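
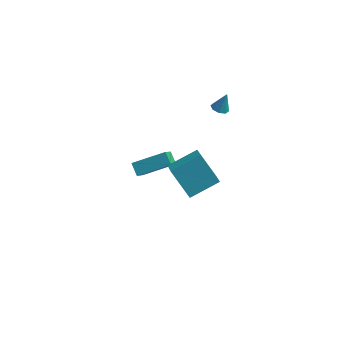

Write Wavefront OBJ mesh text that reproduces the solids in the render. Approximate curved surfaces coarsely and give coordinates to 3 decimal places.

v -2.386 3.143 -3.939
v -2.314 1.766 -2.491
v -0.679 3.953 -3.254
v -0.607 2.575 -1.806
v -1.933 2.625 -4.454
v -1.861 1.247 -3.006
v -0.226 3.434 -3.769
v -0.154 2.057 -2.321
v 0.863 -2.284 2.573
v 1.368 -3.522 3.523
v 2.161 -1.245 3.235
v 2.667 -2.483 4.185
v 2.013 -2.857 1.215
v 2.519 -4.095 2.165
v 3.312 -1.818 1.877
v 3.817 -3.056 2.827
v 2.493 2.259 3.436
v 2.785 2.644 3.245
v 2.807 2.541 4.484
v 2.413 2.761 3.325
v 2.088 2.584 3.47
v 2 2.216 3.596
v 2.2 1.874 3.627
v 2.572 1.757 3.547
v 2.897 1.934 3.402
v 2.986 2.302 3.276
f 2 4 1
f 5 2 1
f 1 4 3
f 3 5 1
f 2 8 4
f 6 2 5
f 6 8 2
f 4 8 3
f 7 5 3
f 3 8 7
f 7 6 5
f 8 6 7
f 10 12 9
f 13 10 9
f 9 12 11
f 11 13 9
f 10 16 12
f 14 10 13
f 14 16 10
f 12 16 11
f 15 13 11
f 11 16 15
f 15 14 13
f 16 14 15
f 18 17 20
f 18 20 19
f 20 17 21
f 20 21 19
f 21 17 22
f 21 22 19
f 22 17 23
f 22 23 19
f 23 17 24
f 23 24 19
f 24 17 25
f 24 25 19
f 25 17 26
f 25 26 19
f 26 17 18
f 26 18 19



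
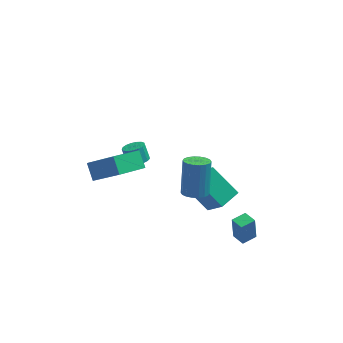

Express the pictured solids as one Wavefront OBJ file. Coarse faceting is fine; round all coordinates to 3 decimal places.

v -2.587 3.175 -2.868
v -2.201 3.695 -2.926
v -2.508 4.025 -2.011
v -2.893 3.505 -1.952
v -2.471 3.788 -3.05
v -2.778 4.118 -2.135
v -2.767 3.741 -3.132
v -3.074 4.071 -2.217
v -3.022 3.564 -3.154
v -3.329 3.894 -2.238
v -3.177 3.298 -3.11
v -3.484 3.628 -2.194
v -3.197 3.003 -3.01
v -3.504 3.333 -2.095
v -3.077 2.749 -2.878
v -3.384 3.079 -1.963
v -2.845 2.591 -2.744
v -3.151 2.921 -1.828
v -2.553 2.568 -2.638
v -2.86 2.898 -1.722
v -2.269 2.684 -2.584
v -2.576 3.014 -1.669
v -2.058 2.912 -2.596
v -2.365 3.242 -1.681
v -1.968 3.2 -2.67
v -2.275 3.53 -1.754
v -2.02 3.483 -2.789
v -2.326 3.813 -1.874
v 0.001 0.992 -2.639
v 0.821 0.031 -1.233
v 0.784 2.014 -2.397
v 1.604 1.053 -0.992
v 1.416 0.227 -3.988
v 2.236 -0.734 -2.583
v 2.199 1.249 -3.747
v 3.019 0.288 -2.341
v 2.9 -1.73 -4.09
v 2.8 -1.727 -2.654
v 3.568 -1.144 -4.045
v 3.468 -1.14 -2.609
v 3.432 -2.34 -4.051
v 3.332 -2.336 -2.615
v 4.1 -1.753 -4.006
v 4 -1.75 -2.57
v 0.857 -1.455 -0.775
v 1.496 -1.116 -0.933
v 1.521 -0.266 0.997
v 0.883 -0.605 1.155
v 1.27 -0.896 -1.028
v 1.296 -0.045 0.903
v 0.963 -0.786 -1.072
v 0.989 0.065 0.859
v 0.635 -0.808 -1.057
v 0.661 0.042 0.873
v 0.351 -0.959 -0.987
v 0.376 -0.109 0.944
v 0.167 -1.208 -0.875
v 0.192 -0.358 1.056
v 0.12 -1.506 -0.743
v 0.145 -0.656 1.188
v 0.219 -1.794 -0.617
v 0.244 -0.944 1.313
v 0.444 -2.015 -0.523
v 0.47 -1.164 1.408
v 0.751 -2.125 -0.479
v 0.777 -1.274 1.452
v 1.079 -2.102 -0.493
v 1.105 -1.252 1.437
v 1.364 -1.951 -0.564
v 1.389 -1.101 1.367
v 1.548 -1.702 -0.676
v 1.573 -0.852 1.255
v 1.595 -1.404 -0.808
v 1.62 -0.554 1.123
v -4.355 -2.032 0.423
v -4.731 -1.326 1.191
v -3.181 -0.75 -0.18
v -3.558 -0.044 0.588
v -2.882 -2.736 1.792
v -3.259 -2.03 2.56
v -1.709 -1.454 1.189
v -2.085 -0.748 1.957
f 2 1 5
f 2 5 3
f 3 5 6
f 3 6 4
f 5 1 7
f 5 7 6
f 6 7 8
f 6 8 4
f 7 1 9
f 7 9 8
f 8 9 10
f 8 10 4
f 9 1 11
f 9 11 10
f 10 11 12
f 10 12 4
f 11 1 13
f 11 13 12
f 12 13 14
f 12 14 4
f 13 1 15
f 13 15 14
f 14 15 16
f 14 16 4
f 15 1 17
f 15 17 16
f 16 17 18
f 16 18 4
f 17 1 19
f 17 19 18
f 18 19 20
f 18 20 4
f 19 1 21
f 19 21 20
f 20 21 22
f 20 22 4
f 21 1 23
f 21 23 22
f 22 23 24
f 22 24 4
f 23 1 25
f 23 25 24
f 24 25 26
f 24 26 4
f 25 1 27
f 25 27 26
f 26 27 28
f 26 28 4
f 27 1 2
f 27 2 28
f 28 2 3
f 28 3 4
f 30 32 29
f 33 30 29
f 29 32 31
f 31 33 29
f 30 36 32
f 34 30 33
f 34 36 30
f 32 36 31
f 35 33 31
f 31 36 35
f 35 34 33
f 36 34 35
f 38 40 37
f 41 38 37
f 37 40 39
f 39 41 37
f 38 44 40
f 42 38 41
f 42 44 38
f 40 44 39
f 43 41 39
f 39 44 43
f 43 42 41
f 44 42 43
f 46 45 49
f 46 49 47
f 47 49 50
f 47 50 48
f 49 45 51
f 49 51 50
f 50 51 52
f 50 52 48
f 51 45 53
f 51 53 52
f 52 53 54
f 52 54 48
f 53 45 55
f 53 55 54
f 54 55 56
f 54 56 48
f 55 45 57
f 55 57 56
f 56 57 58
f 56 58 48
f 57 45 59
f 57 59 58
f 58 59 60
f 58 60 48
f 59 45 61
f 59 61 60
f 60 61 62
f 60 62 48
f 61 45 63
f 61 63 62
f 62 63 64
f 62 64 48
f 63 45 65
f 63 65 64
f 64 65 66
f 64 66 48
f 65 45 67
f 65 67 66
f 66 67 68
f 66 68 48
f 67 45 69
f 67 69 68
f 68 69 70
f 68 70 48
f 69 45 71
f 69 71 70
f 70 71 72
f 70 72 48
f 71 45 73
f 71 73 72
f 72 73 74
f 72 74 48
f 73 45 46
f 73 46 74
f 74 46 47
f 74 47 48
f 76 78 75
f 79 76 75
f 75 78 77
f 77 79 75
f 76 82 78
f 80 76 79
f 80 82 76
f 78 82 77
f 81 79 77
f 77 82 81
f 81 80 79
f 82 80 81



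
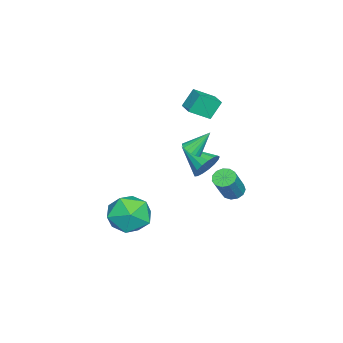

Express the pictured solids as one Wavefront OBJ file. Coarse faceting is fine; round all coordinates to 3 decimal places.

v 3.399 1.957 -2.639
v 3.984 1.3 -1.905
v 2.256 0.54 -2.995
v 2.841 -0.117 -2.261
v 2.211 0.757 -1.871
v 2.917 1.632 -1.65
v 3.323 0.208 -3.25
v 4.029 1.083 -3.029
v 3.937 0.218 -2.282
v 3.25 0.558 -1.43
v 2.99 1.282 -3.47
v 2.303 1.622 -2.618
v -2.234 2.76 -2.131
v -1.788 2.948 -1.494
v -2.746 1.4 -1.369
v -2.125 3.115 -1.423
v -2.487 3.201 -1.513
v -2.791 3.185 -1.745
v -2.968 3.072 -2.066
v -2.976 2.888 -2.401
v -2.815 2.674 -2.674
v -2.52 2.479 -2.823
v -2.16 2.349 -2.814
v -1.817 2.313 -2.648
v -1.57 2.379 -2.363
v -1.474 2.533 -2.025
v -1.553 2.738 -1.712
v -2.842 3.832 -3.877
v -2.366 3.87 -4.205
v -1.421 3.706 -2.85
v -1.898 3.668 -2.523
v -2.44 4.175 -4.116
v -1.496 4.011 -2.761
v -2.643 4.372 -3.951
v -1.698 4.207 -2.596
v -2.909 4.397 -3.763
v -1.964 4.233 -2.408
v -3.153 4.243 -3.611
v -2.209 4.078 -2.256
v -3.3 3.958 -3.543
v -2.355 3.794 -2.188
v -3.3 3.634 -3.582
v -2.356 3.469 -2.227
v -3.156 3.372 -3.715
v -2.211 3.208 -2.36
v -2.912 3.257 -3.899
v -1.967 3.092 -2.544
v -2.646 3.324 -4.076
v -1.701 3.16 -2.721
v -2.442 3.552 -4.19
v -1.497 3.388 -2.836
v -0.428 2.586 -0.109
v 0.059 2.541 0.095
v -0.792 3.334 0.929
v 0.076 2.734 -0.038
v -0.007 2.898 -0.186
v -0.173 3.001 -0.318
v -0.39 3.021 -0.409
v -0.614 2.955 -0.44
v -0.801 2.816 -0.406
v -0.915 2.631 -0.313
v -0.932 2.438 -0.179
v -0.849 2.274 -0.031
v -0.682 2.171 0.101
v -0.466 2.151 0.192
v -0.241 2.217 0.223
v -0.054 2.356 0.188
v -2.871 2.398 0.93
v -3.274 2.798 1.848
v -2.141 2.935 1.016
v -2.544 3.335 1.934
v -2.316 1.545 1.546
v -2.719 1.945 2.464
v -1.586 2.082 1.632
v -1.989 2.482 2.55
f 1 12 6
f 1 6 2
f 1 2 8
f 1 8 11
f 1 11 12
f 2 6 10
f 6 12 5
f 12 11 3
f 11 8 7
f 8 2 9
f 4 10 5
f 4 5 3
f 4 3 7
f 4 7 9
f 4 9 10
f 5 10 6
f 3 5 12
f 7 3 11
f 9 7 8
f 10 9 2
f 14 13 16
f 14 16 15
f 16 13 17
f 16 17 15
f 17 13 18
f 17 18 15
f 18 13 19
f 18 19 15
f 19 13 20
f 19 20 15
f 20 13 21
f 20 21 15
f 21 13 22
f 21 22 15
f 22 13 23
f 22 23 15
f 23 13 24
f 23 24 15
f 24 13 25
f 24 25 15
f 25 13 26
f 25 26 15
f 26 13 27
f 26 27 15
f 27 13 14
f 27 14 15
f 29 28 32
f 29 32 30
f 30 32 33
f 30 33 31
f 32 28 34
f 32 34 33
f 33 34 35
f 33 35 31
f 34 28 36
f 34 36 35
f 35 36 37
f 35 37 31
f 36 28 38
f 36 38 37
f 37 38 39
f 37 39 31
f 38 28 40
f 38 40 39
f 39 40 41
f 39 41 31
f 40 28 42
f 40 42 41
f 41 42 43
f 41 43 31
f 42 28 44
f 42 44 43
f 43 44 45
f 43 45 31
f 44 28 46
f 44 46 45
f 45 46 47
f 45 47 31
f 46 28 48
f 46 48 47
f 47 48 49
f 47 49 31
f 48 28 50
f 48 50 49
f 49 50 51
f 49 51 31
f 50 28 29
f 50 29 51
f 51 29 30
f 51 30 31
f 53 52 55
f 53 55 54
f 55 52 56
f 55 56 54
f 56 52 57
f 56 57 54
f 57 52 58
f 57 58 54
f 58 52 59
f 58 59 54
f 59 52 60
f 59 60 54
f 60 52 61
f 60 61 54
f 61 52 62
f 61 62 54
f 62 52 63
f 62 63 54
f 63 52 64
f 63 64 54
f 64 52 65
f 64 65 54
f 65 52 66
f 65 66 54
f 66 52 67
f 66 67 54
f 67 52 53
f 67 53 54
f 69 71 68
f 72 69 68
f 68 71 70
f 70 72 68
f 69 75 71
f 73 69 72
f 73 75 69
f 71 75 70
f 74 72 70
f 70 75 74
f 74 73 72
f 75 73 74



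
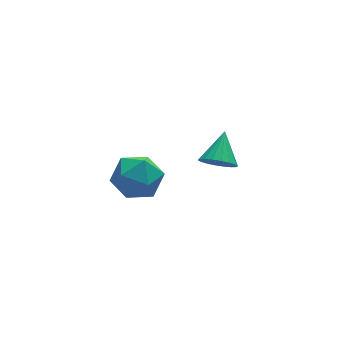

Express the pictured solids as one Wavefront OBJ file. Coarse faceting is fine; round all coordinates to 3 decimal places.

v 2.062 2.589 -2.707
v 2.366 2.869 -3.259
v 2.638 3.491 -1.933
v 2.101 3.023 -3.242
v 1.828 3.092 -3.118
v 1.602 3.061 -2.913
v 1.466 2.936 -2.667
v 1.449 2.743 -2.429
v 1.553 2.519 -2.246
v 1.758 2.31 -2.154
v 2.023 2.155 -2.172
v 2.295 2.087 -2.295
v 2.522 2.118 -2.5
v 2.657 2.243 -2.746
v 2.674 2.436 -2.985
v 2.57 2.659 -3.168
v -2.041 -0.207 0.954
v -1.396 -0.399 1.558
v -2.484 -1.601 0.982
v -1.839 -1.793 1.586
v -2.539 -1.273 1.823
v -2.266 -0.411 1.806
v -1.614 -1.589 0.734
v -1.341 -0.727 0.717
v -1.132 -1.253 1.422
v -1.704 -1.058 2.095
v -2.176 -0.942 0.445
v -2.748 -0.747 1.118
f 2 1 4
f 2 4 3
f 4 1 5
f 4 5 3
f 5 1 6
f 5 6 3
f 6 1 7
f 6 7 3
f 7 1 8
f 7 8 3
f 8 1 9
f 8 9 3
f 9 1 10
f 9 10 3
f 10 1 11
f 10 11 3
f 11 1 12
f 11 12 3
f 12 1 13
f 12 13 3
f 13 1 14
f 13 14 3
f 14 1 15
f 14 15 3
f 15 1 16
f 15 16 3
f 16 1 2
f 16 2 3
f 17 28 22
f 17 22 18
f 17 18 24
f 17 24 27
f 17 27 28
f 18 22 26
f 22 28 21
f 28 27 19
f 27 24 23
f 24 18 25
f 20 26 21
f 20 21 19
f 20 19 23
f 20 23 25
f 20 25 26
f 21 26 22
f 19 21 28
f 23 19 27
f 25 23 24
f 26 25 18



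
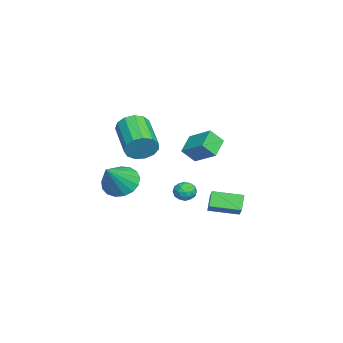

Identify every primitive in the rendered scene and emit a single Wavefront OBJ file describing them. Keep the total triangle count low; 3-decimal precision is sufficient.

v 3.536 -2.289 3.524
v 3.903 -2.643 4.24
v 1.972 -3.326 4.893
v 1.604 -2.971 4.176
v 3.78 -2.178 4.362
v 1.849 -2.861 5.015
v 3.579 -1.748 4.217
v 1.648 -2.431 4.87
v 3.364 -1.49 3.852
v 1.433 -2.173 4.505
v 3.204 -1.486 3.383
v 1.273 -2.169 4.036
v 3.149 -1.736 2.958
v 1.218 -2.419 3.611
v 3.217 -2.161 2.713
v 1.286 -2.844 3.366
v 3.386 -2.628 2.726
v 1.454 -3.31 3.378
v 3.602 -2.986 2.991
v 1.671 -3.669 3.644
v 3.798 -3.123 3.426
v 1.866 -3.806 4.078
v 3.91 -2.995 3.892
v 1.978 -3.678 4.544
v 3.762 0.324 2.901
v 3.952 -0.319 3.643
v 2.702 0.618 3.428
v 2.892 -0.025 4.169
v 4.428 1.385 3.651
v 4.618 0.742 4.392
v 3.368 1.679 4.177
v 3.558 1.036 4.919
v -3.146 -0.293 -3.038
v -2.757 -0.481 -2.522
v -3.683 -1.239 -2.978
v -3.294 -1.427 -2.462
v -3.74 -0.929 -2.384
v -3.408 -0.345 -2.42
v -3.032 -1.375 -3.08
v -2.7 -0.791 -3.116
v -2.687 -1.15 -2.548
v -3.124 -0.875 -2.117
v -3.316 -0.845 -3.383
v -3.753 -0.57 -2.952
v -2.905 -0.304 -2.785
v -3.535 -1.416 -2.715
v -3.798 -1.123 -2.669
v -3.569 -1.234 -2.365
v -3.287 -0.224 -2.725
v -3.059 -0.335 -2.422
v -3.636 -0.598 -2.341
v -3.381 -1.385 -3.078
v -3.153 -1.496 -2.775
v -2.871 -0.486 -3.135
v -2.642 -0.597 -2.831
v -2.804 -1.122 -3.159
v -2.635 -0.808 -2.497
v -2.95 -1.364 -2.462
v -2.796 -1.333 -2.825
v -2.601 -0.99 -2.846
v -2.892 -0.646 -2.244
v -3.207 -1.202 -2.209
v -3.47 -0.909 -2.163
v -3.275 -0.566 -2.184
v -2.85 -1.039 -2.259
v -3.233 -0.518 -3.291
v -3.548 -1.074 -3.256
v -3.165 -1.154 -3.316
v -2.97 -0.811 -3.337
v -3.49 -0.356 -3.038
v -3.805 -0.912 -3.003
v -3.839 -0.73 -2.654
v -3.644 -0.387 -2.675
v -3.59 -0.681 -3.241
v 2.437 -3.492 0.648
v 3.22 -3.187 0.053
v 3.743 -4.028 2.092
v 3.103 -2.783 0.309
v 2.833 -2.541 0.643
v 2.472 -2.517 0.978
v 2.103 -2.716 1.238
v 1.811 -3.093 1.362
v 1.662 -3.561 1.323
v 1.691 -4.014 1.129
v 1.89 -4.346 0.824
v 2.215 -4.483 0.48
v 2.591 -4.393 0.174
v 2.931 -4.096 -0.024
v 3.159 -3.661 -0.068
v 1.286 0.729 -1.773
v 0.653 0.805 -1.03
v 1.203 2.34 -2.009
v 0.569 2.416 -1.265
v 2.291 0.904 -0.935
v 1.657 0.98 -0.191
v 2.207 2.515 -1.17
v 1.574 2.591 -0.427
f 2 1 5
f 2 5 3
f 3 5 6
f 3 6 4
f 5 1 7
f 5 7 6
f 6 7 8
f 6 8 4
f 7 1 9
f 7 9 8
f 8 9 10
f 8 10 4
f 9 1 11
f 9 11 10
f 10 11 12
f 10 12 4
f 11 1 13
f 11 13 12
f 12 13 14
f 12 14 4
f 13 1 15
f 13 15 14
f 14 15 16
f 14 16 4
f 15 1 17
f 15 17 16
f 16 17 18
f 16 18 4
f 17 1 19
f 17 19 18
f 18 19 20
f 18 20 4
f 19 1 21
f 19 21 20
f 20 21 22
f 20 22 4
f 21 1 23
f 21 23 22
f 22 23 24
f 22 24 4
f 23 1 2
f 23 2 24
f 24 2 3
f 24 3 4
f 26 28 25
f 29 26 25
f 25 28 27
f 27 29 25
f 26 32 28
f 30 26 29
f 30 32 26
f 28 32 27
f 31 29 27
f 27 32 31
f 31 30 29
f 32 30 31
f 33 70 49
f 70 44 73
f 49 73 38
f 70 73 49
f 33 49 45
f 49 38 50
f 45 50 34
f 49 50 45
f 33 45 54
f 45 34 55
f 54 55 40
f 45 55 54
f 33 54 66
f 54 40 69
f 66 69 43
f 54 69 66
f 33 66 70
f 66 43 74
f 70 74 44
f 66 74 70
f 34 50 61
f 50 38 64
f 61 64 42
f 50 64 61
f 38 73 51
f 73 44 72
f 51 72 37
f 73 72 51
f 44 74 71
f 74 43 67
f 71 67 35
f 74 67 71
f 43 69 68
f 69 40 56
f 68 56 39
f 69 56 68
f 40 55 60
f 55 34 57
f 60 57 41
f 55 57 60
f 36 62 48
f 62 42 63
f 48 63 37
f 62 63 48
f 36 48 46
f 48 37 47
f 46 47 35
f 48 47 46
f 36 46 53
f 46 35 52
f 53 52 39
f 46 52 53
f 36 53 58
f 53 39 59
f 58 59 41
f 53 59 58
f 36 58 62
f 58 41 65
f 62 65 42
f 58 65 62
f 37 63 51
f 63 42 64
f 51 64 38
f 63 64 51
f 35 47 71
f 47 37 72
f 71 72 44
f 47 72 71
f 39 52 68
f 52 35 67
f 68 67 43
f 52 67 68
f 41 59 60
f 59 39 56
f 60 56 40
f 59 56 60
f 42 65 61
f 65 41 57
f 61 57 34
f 65 57 61
f 76 75 78
f 76 78 77
f 78 75 79
f 78 79 77
f 79 75 80
f 79 80 77
f 80 75 81
f 80 81 77
f 81 75 82
f 81 82 77
f 82 75 83
f 82 83 77
f 83 75 84
f 83 84 77
f 84 75 85
f 84 85 77
f 85 75 86
f 85 86 77
f 86 75 87
f 86 87 77
f 87 75 88
f 87 88 77
f 88 75 89
f 88 89 77
f 89 75 76
f 89 76 77
f 91 93 90
f 94 91 90
f 90 93 92
f 92 94 90
f 91 97 93
f 95 91 94
f 95 97 91
f 93 97 92
f 96 94 92
f 92 97 96
f 96 95 94
f 97 95 96



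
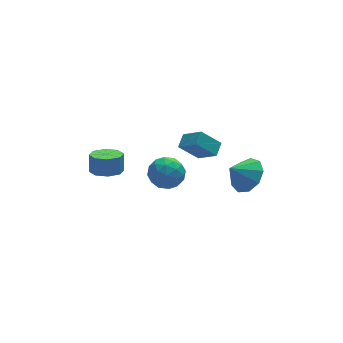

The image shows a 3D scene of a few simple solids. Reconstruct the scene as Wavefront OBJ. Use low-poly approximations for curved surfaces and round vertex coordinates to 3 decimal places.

v -2.394 3.296 -0.843
v -1.923 2.604 -0.646
v -1.795 2.972 0.34
v -2.266 3.664 0.143
v -1.557 3.1 -0.878
v -1.43 3.468 0.108
v -1.682 3.711 -1.09
v -1.554 4.078 -0.104
v -2.224 4.079 -1.157
v -2.096 4.446 -0.171
v -2.865 3.988 -1.04
v -2.737 4.356 -0.054
v -3.23 3.492 -0.808
v -3.103 3.86 0.178
v -3.106 2.882 -0.596
v -2.978 3.249 0.39
v -2.564 2.514 -0.529
v -2.436 2.881 0.457
v 4.339 1.434 -1.717
v 4.967 0.843 -1.049
v 3.381 1.426 -0.823
v 5.076 1.57 -0.925
v 4.841 2.234 -1.172
v 4.37 2.523 -1.673
v 3.886 2.302 -2.195
v 3.613 1.676 -2.493
v 3.68 0.936 -2.428
v 4.055 0.429 -2.03
v 4.563 0.393 -1.486
v -0.182 2.116 -0.233
v 0.589 1.611 -0.591
v -0.569 0.869 0.691
v 0.202 0.364 0.333
v 0.352 1.145 0.92
v 0.591 1.915 0.349
v -0.571 0.565 -0.249
v -0.332 1.335 -0.82
v 0.348 0.652 -0.601
v 0.919 1.011 0.121
v -0.899 1.469 -0.021
v -0.328 1.828 0.701
v 0.237 1.973 -0.493
v -0.217 0.507 0.593
v -0.129 0.966 0.938
v 0.324 0.67 0.728
v 0.239 2.152 0.059
v 0.692 1.855 -0.151
v 0.553 1.581 0.737
v -0.672 0.625 0.251
v -0.219 0.328 0.041
v -0.304 1.81 -0.628
v 0.149 1.514 -0.838
v -0.533 0.899 -0.637
v 0.549 1.112 -0.71
v 0.321 0.38 -0.166
v -0.133 0.498 -0.508
v 0.007 0.95 -0.844
v 0.884 1.323 -0.285
v 0.657 0.591 0.258
v 0.746 1.05 0.603
v 0.886 1.502 0.268
v 0.743 0.76 -0.291
v -0.637 1.889 -0.158
v -0.864 1.157 0.385
v -0.866 0.978 -0.168
v -0.726 1.43 -0.503
v -0.301 2.1 0.266
v -0.529 1.368 0.81
v 0.013 1.53 0.944
v 0.153 1.982 0.608
v -0.723 1.72 0.391
v 2.446 3.288 -1.334
v 1.452 3.526 -0.319
v 2.939 3.906 -0.996
v 1.945 4.144 0.019
v 3.055 2.356 -0.519
v 2.061 2.594 0.496
v 3.548 2.974 -0.181
v 2.554 3.212 0.834
f 2 1 5
f 2 5 3
f 3 5 6
f 3 6 4
f 5 1 7
f 5 7 6
f 6 7 8
f 6 8 4
f 7 1 9
f 7 9 8
f 8 9 10
f 8 10 4
f 9 1 11
f 9 11 10
f 10 11 12
f 10 12 4
f 11 1 13
f 11 13 12
f 12 13 14
f 12 14 4
f 13 1 15
f 13 15 14
f 14 15 16
f 14 16 4
f 15 1 17
f 15 17 16
f 16 17 18
f 16 18 4
f 17 1 2
f 17 2 18
f 18 2 3
f 18 3 4
f 20 19 22
f 20 22 21
f 22 19 23
f 22 23 21
f 23 19 24
f 23 24 21
f 24 19 25
f 24 25 21
f 25 19 26
f 25 26 21
f 26 19 27
f 26 27 21
f 27 19 28
f 27 28 21
f 28 19 29
f 28 29 21
f 29 19 20
f 29 20 21
f 30 67 46
f 67 41 70
f 46 70 35
f 67 70 46
f 30 46 42
f 46 35 47
f 42 47 31
f 46 47 42
f 30 42 51
f 42 31 52
f 51 52 37
f 42 52 51
f 30 51 63
f 51 37 66
f 63 66 40
f 51 66 63
f 30 63 67
f 63 40 71
f 67 71 41
f 63 71 67
f 31 47 58
f 47 35 61
f 58 61 39
f 47 61 58
f 35 70 48
f 70 41 69
f 48 69 34
f 70 69 48
f 41 71 68
f 71 40 64
f 68 64 32
f 71 64 68
f 40 66 65
f 66 37 53
f 65 53 36
f 66 53 65
f 37 52 57
f 52 31 54
f 57 54 38
f 52 54 57
f 33 59 45
f 59 39 60
f 45 60 34
f 59 60 45
f 33 45 43
f 45 34 44
f 43 44 32
f 45 44 43
f 33 43 50
f 43 32 49
f 50 49 36
f 43 49 50
f 33 50 55
f 50 36 56
f 55 56 38
f 50 56 55
f 33 55 59
f 55 38 62
f 59 62 39
f 55 62 59
f 34 60 48
f 60 39 61
f 48 61 35
f 60 61 48
f 32 44 68
f 44 34 69
f 68 69 41
f 44 69 68
f 36 49 65
f 49 32 64
f 65 64 40
f 49 64 65
f 38 56 57
f 56 36 53
f 57 53 37
f 56 53 57
f 39 62 58
f 62 38 54
f 58 54 31
f 62 54 58
f 73 75 72
f 76 73 72
f 72 75 74
f 74 76 72
f 73 79 75
f 77 73 76
f 77 79 73
f 75 79 74
f 78 76 74
f 74 79 78
f 78 77 76
f 79 77 78



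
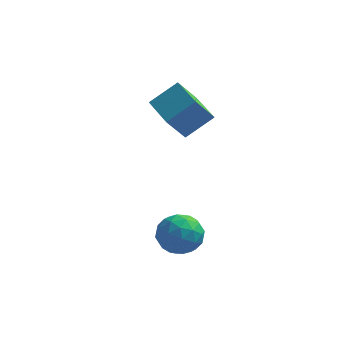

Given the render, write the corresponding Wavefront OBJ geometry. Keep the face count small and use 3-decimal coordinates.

v -1.83 3.517 2.642
v -2.608 2.909 3.976
v -0.599 4.268 3.702
v -1.377 3.66 5.036
v -0.643 1.74 2.524
v -1.421 1.132 3.858
v 0.588 2.491 3.584
v -0.19 1.883 4.918
v -1.172 -2.138 -1.586
v -0.479 -1.306 -1.097
v 0.259 -3.414 -1.443
v 0.952 -2.582 -0.954
v 0.019 -3.007 -0.352
v -0.865 -2.218 -0.441
v 0.645 -2.502 -2.099
v -0.239 -1.713 -2.188
v 0.644 -1.531 -1.414
v 0.258 -1.843 -0.335
v -0.478 -2.877 -2.205
v -0.864 -3.189 -1.126
v -0.951 -1.61 -1.354
v 0.731 -3.11 -1.186
v 0.183 -3.36 -0.832
v 0.59 -2.871 -0.545
v -1.178 -2.146 -0.969
v -0.77 -1.657 -0.681
v -0.478 -2.657 -0.244
v 0.55 -3.063 -1.859
v 0.958 -2.574 -1.571
v -0.81 -1.849 -1.995
v -0.403 -1.36 -1.708
v 0.258 -2.063 -2.296
v 0.117 -1.253 -1.253
v 0.957 -2.003 -1.169
v 0.777 -1.956 -1.842
v 0.257 -1.493 -1.894
v -0.111 -1.436 -0.619
v 0.73 -2.187 -0.535
v 0.182 -2.436 -0.181
v -0.338 -1.973 -0.233
v 0.549 -1.569 -0.805
v -0.95 -2.533 -2.005
v -0.109 -3.284 -1.921
v 0.118 -2.747 -2.307
v -0.402 -2.284 -2.359
v -1.177 -2.717 -1.371
v -0.337 -3.467 -1.287
v -0.477 -3.227 -0.646
v -0.997 -2.764 -0.698
v -0.769 -3.151 -1.735
f 2 4 1
f 5 2 1
f 1 4 3
f 3 5 1
f 2 8 4
f 6 2 5
f 6 8 2
f 4 8 3
f 7 5 3
f 3 8 7
f 7 6 5
f 8 6 7
f 9 46 25
f 46 20 49
f 25 49 14
f 46 49 25
f 9 25 21
f 25 14 26
f 21 26 10
f 25 26 21
f 9 21 30
f 21 10 31
f 30 31 16
f 21 31 30
f 9 30 42
f 30 16 45
f 42 45 19
f 30 45 42
f 9 42 46
f 42 19 50
f 46 50 20
f 42 50 46
f 10 26 37
f 26 14 40
f 37 40 18
f 26 40 37
f 14 49 27
f 49 20 48
f 27 48 13
f 49 48 27
f 20 50 47
f 50 19 43
f 47 43 11
f 50 43 47
f 19 45 44
f 45 16 32
f 44 32 15
f 45 32 44
f 16 31 36
f 31 10 33
f 36 33 17
f 31 33 36
f 12 38 24
f 38 18 39
f 24 39 13
f 38 39 24
f 12 24 22
f 24 13 23
f 22 23 11
f 24 23 22
f 12 22 29
f 22 11 28
f 29 28 15
f 22 28 29
f 12 29 34
f 29 15 35
f 34 35 17
f 29 35 34
f 12 34 38
f 34 17 41
f 38 41 18
f 34 41 38
f 13 39 27
f 39 18 40
f 27 40 14
f 39 40 27
f 11 23 47
f 23 13 48
f 47 48 20
f 23 48 47
f 15 28 44
f 28 11 43
f 44 43 19
f 28 43 44
f 17 35 36
f 35 15 32
f 36 32 16
f 35 32 36
f 18 41 37
f 41 17 33
f 37 33 10
f 41 33 37



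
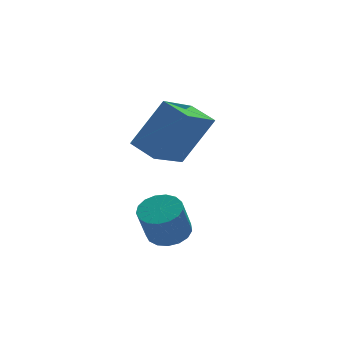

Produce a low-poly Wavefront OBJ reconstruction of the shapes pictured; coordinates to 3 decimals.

v -1.822 -0.586 0.566
v -2.168 0.28 0.833
v -0.638 0.114 -0.17
v -0.984 0.98 0.098
v -0.836 -0.66 2.082
v -1.182 0.206 2.35
v 0.348 0.04 1.347
v 0.002 0.906 1.614
v -2.322 -2.759 -1.065
v -1.763 -2.561 -0.824
v -2.139 -2.802 0.246
v -2.698 -3.001 0.005
v -1.936 -2.308 -0.828
v -2.312 -2.549 0.243
v -2.197 -2.158 -0.885
v -2.572 -2.4 0.185
v -2.486 -2.146 -0.984
v -2.862 -2.387 0.086
v -2.738 -2.274 -1.102
v -3.114 -2.516 -0.031
v -2.895 -2.514 -1.211
v -3.271 -2.755 -0.141
v -2.92 -2.81 -1.287
v -3.296 -3.051 -0.216
v -2.809 -3.094 -1.312
v -3.185 -3.335 -0.241
v -2.586 -3.301 -1.28
v -2.962 -3.543 -0.21
v -2.302 -3.385 -1.199
v -2.678 -3.626 -0.129
v -2.023 -3.325 -1.088
v -2.399 -3.566 -0.017
v -1.813 -3.135 -0.971
v -2.189 -3.377 0.099
v -1.719 -2.86 -0.876
v -2.095 -3.101 0.194
f 2 4 1
f 5 2 1
f 1 4 3
f 3 5 1
f 2 8 4
f 6 2 5
f 6 8 2
f 4 8 3
f 7 5 3
f 3 8 7
f 7 6 5
f 8 6 7
f 10 9 13
f 10 13 11
f 11 13 14
f 11 14 12
f 13 9 15
f 13 15 14
f 14 15 16
f 14 16 12
f 15 9 17
f 15 17 16
f 16 17 18
f 16 18 12
f 17 9 19
f 17 19 18
f 18 19 20
f 18 20 12
f 19 9 21
f 19 21 20
f 20 21 22
f 20 22 12
f 21 9 23
f 21 23 22
f 22 23 24
f 22 24 12
f 23 9 25
f 23 25 24
f 24 25 26
f 24 26 12
f 25 9 27
f 25 27 26
f 26 27 28
f 26 28 12
f 27 9 29
f 27 29 28
f 28 29 30
f 28 30 12
f 29 9 31
f 29 31 30
f 30 31 32
f 30 32 12
f 31 9 33
f 31 33 32
f 32 33 34
f 32 34 12
f 33 9 35
f 33 35 34
f 34 35 36
f 34 36 12
f 35 9 10
f 35 10 36
f 36 10 11
f 36 11 12



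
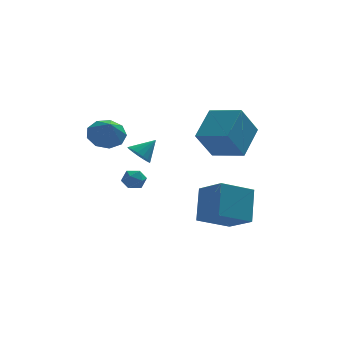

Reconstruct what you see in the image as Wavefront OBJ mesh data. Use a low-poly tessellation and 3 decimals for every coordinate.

v -0.032 0.47 -3.505
v 0.782 -0.884 -2.602
v 0.331 1.724 -1.951
v 1.146 0.37 -1.048
v 1.694 0.97 -4.312
v 2.509 -0.384 -3.409
v 2.058 2.224 -2.758
v 2.872 0.87 -1.855
v -2.744 0.832 0.922
v -2.239 0.661 0.438
v -1.876 1.148 1.718
v -2.304 0.994 0.376
v -2.469 1.29 0.44
v -2.698 1.48 0.613
v -2.937 1.522 0.858
v -3.132 1.406 1.117
v -3.238 1.158 1.332
v -3.232 0.836 1.452
v -3.113 0.512 1.452
v -2.91 0.262 1.33
v -2.669 0.142 1.114
v -2.445 0.18 0.855
v -2.29 0.368 0.611
v -2.543 2.733 -1.048
v -2.142 2.243 -1.278
v -3.418 2.137 -1.302
v -3.017 1.647 -1.532
v -3.041 1.781 -0.873
v -2.5 2.149 -0.716
v -3.06 2.231 -1.864
v -2.519 2.599 -1.707
v -2.462 1.933 -1.782
v -2.45 1.655 -1.17
v -3.11 2.725 -1.41
v -3.098 2.447 -0.798
v 1.409 0.259 2.102
v 2.38 1.704 3.185
v 0.076 1.439 1.724
v 1.047 2.884 2.807
v 2.353 0.816 0.513
v 3.324 2.261 1.596
v 1.02 1.996 0.135
v 1.991 3.441 1.218
v -3.799 4.381 0.959
v -2.799 4.309 0.836
v -3.741 3.419 2.001
v -2.946 4.801 1.298
v -3.492 5.097 1.602
v -4.181 5.057 1.604
v -4.692 4.702 1.305
v -4.786 4.196 0.843
v -4.417 3.777 0.436
v -3.76 3.64 0.273
v -3.121 3.851 0.431
f 2 4 1
f 5 2 1
f 1 4 3
f 3 5 1
f 2 8 4
f 6 2 5
f 6 8 2
f 4 8 3
f 7 5 3
f 3 8 7
f 7 6 5
f 8 6 7
f 10 9 12
f 10 12 11
f 12 9 13
f 12 13 11
f 13 9 14
f 13 14 11
f 14 9 15
f 14 15 11
f 15 9 16
f 15 16 11
f 16 9 17
f 16 17 11
f 17 9 18
f 17 18 11
f 18 9 19
f 18 19 11
f 19 9 20
f 19 20 11
f 20 9 21
f 20 21 11
f 21 9 22
f 21 22 11
f 22 9 23
f 22 23 11
f 23 9 10
f 23 10 11
f 24 35 29
f 24 29 25
f 24 25 31
f 24 31 34
f 24 34 35
f 25 29 33
f 29 35 28
f 35 34 26
f 34 31 30
f 31 25 32
f 27 33 28
f 27 28 26
f 27 26 30
f 27 30 32
f 27 32 33
f 28 33 29
f 26 28 35
f 30 26 34
f 32 30 31
f 33 32 25
f 37 39 36
f 40 37 36
f 36 39 38
f 38 40 36
f 37 43 39
f 41 37 40
f 41 43 37
f 39 43 38
f 42 40 38
f 38 43 42
f 42 41 40
f 43 41 42
f 45 44 47
f 45 47 46
f 47 44 48
f 47 48 46
f 48 44 49
f 48 49 46
f 49 44 50
f 49 50 46
f 50 44 51
f 50 51 46
f 51 44 52
f 51 52 46
f 52 44 53
f 52 53 46
f 53 44 54
f 53 54 46
f 54 44 45
f 54 45 46



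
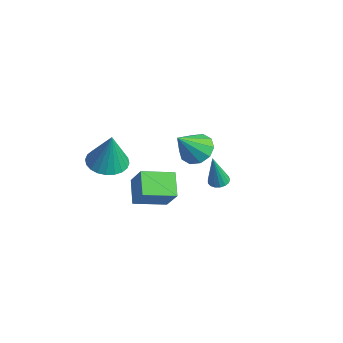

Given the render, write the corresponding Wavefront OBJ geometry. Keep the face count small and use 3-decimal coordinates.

v -1.281 -2.019 0.93
v -0.331 -1.72 0.707
v -0.839 -1.961 2.89
v -0.517 -1.37 0.739
v -0.82 -1.119 0.799
v -1.192 -1.004 0.88
v -1.579 -1.045 0.968
v -1.919 -1.233 1.05
v -2.163 -1.542 1.114
v -2.272 -1.923 1.15
v -2.23 -2.318 1.153
v -2.044 -2.669 1.121
v -1.741 -2.92 1.061
v -1.369 -3.034 0.98
v -0.983 -2.994 0.892
v -0.642 -2.806 0.81
v -0.398 -2.497 0.746
v -0.289 -2.116 0.71
v 0.193 -1.469 -1.239
v -0.869 -1.032 -0.473
v 0.575 0.105 -1.606
v -0.488 0.541 -0.841
v 1.128 -1.401 0.021
v 0.065 -0.965 0.786
v 1.509 0.172 -0.347
v 0.447 0.609 0.419
v -1.887 4.158 -3.058
v -1.431 4.464 -3.019
v -1.753 3.722 -1.162
v -1.625 4.634 -2.967
v -1.879 4.694 -2.935
v -2.135 4.632 -2.931
v -2.334 4.462 -2.957
v -2.43 4.222 -3.005
v -2.402 3.967 -3.066
v -2.256 3.756 -3.125
v -2.025 3.638 -3.168
v -1.762 3.638 -3.186
v -1.528 3.758 -3.175
v -1.376 3.97 -3.137
v -1.341 4.225 -3.081
v 1.74 1.019 2.781
v 2.531 0.816 2.425
v 2.06 -0.119 4.139
v 2.602 1.242 2.766
v 2.344 1.583 3.112
v 1.855 1.708 3.331
v 1.323 1.57 3.341
v 0.95 1.221 3.137
v 0.879 0.795 2.796
v 1.137 0.454 2.45
v 1.625 0.329 2.23
v 2.158 0.467 2.221
f 2 1 4
f 2 4 3
f 4 1 5
f 4 5 3
f 5 1 6
f 5 6 3
f 6 1 7
f 6 7 3
f 7 1 8
f 7 8 3
f 8 1 9
f 8 9 3
f 9 1 10
f 9 10 3
f 10 1 11
f 10 11 3
f 11 1 12
f 11 12 3
f 12 1 13
f 12 13 3
f 13 1 14
f 13 14 3
f 14 1 15
f 14 15 3
f 15 1 16
f 15 16 3
f 16 1 17
f 16 17 3
f 17 1 18
f 17 18 3
f 18 1 2
f 18 2 3
f 20 22 19
f 23 20 19
f 19 22 21
f 21 23 19
f 20 26 22
f 24 20 23
f 24 26 20
f 22 26 21
f 25 23 21
f 21 26 25
f 25 24 23
f 26 24 25
f 28 27 30
f 28 30 29
f 30 27 31
f 30 31 29
f 31 27 32
f 31 32 29
f 32 27 33
f 32 33 29
f 33 27 34
f 33 34 29
f 34 27 35
f 34 35 29
f 35 27 36
f 35 36 29
f 36 27 37
f 36 37 29
f 37 27 38
f 37 38 29
f 38 27 39
f 38 39 29
f 39 27 40
f 39 40 29
f 40 27 41
f 40 41 29
f 41 27 28
f 41 28 29
f 43 42 45
f 43 45 44
f 45 42 46
f 45 46 44
f 46 42 47
f 46 47 44
f 47 42 48
f 47 48 44
f 48 42 49
f 48 49 44
f 49 42 50
f 49 50 44
f 50 42 51
f 50 51 44
f 51 42 52
f 51 52 44
f 52 42 53
f 52 53 44
f 53 42 43
f 53 43 44



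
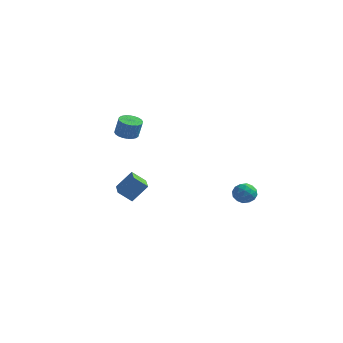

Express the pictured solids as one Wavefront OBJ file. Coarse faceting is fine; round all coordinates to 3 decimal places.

v -3.297 -0.995 2.093
v -2.93 -1.519 1.978
v -2.655 -1.549 2.991
v -3.023 -1.025 3.107
v -2.763 -1.332 1.939
v -2.489 -1.362 2.952
v -2.678 -1.093 1.923
v -2.403 -1.123 2.936
v -2.687 -0.84 1.933
v -2.412 -0.87 2.946
v -2.789 -0.61 1.967
v -2.514 -0.64 2.98
v -2.968 -0.439 2.021
v -2.693 -0.469 3.034
v -3.198 -0.353 2.085
v -2.923 -0.383 3.098
v -3.442 -0.364 2.151
v -3.168 -0.394 3.164
v -3.665 -0.471 2.209
v -3.39 -0.501 3.222
v -3.831 -0.658 2.248
v -3.557 -0.688 3.261
v -3.917 -0.897 2.264
v -3.642 -0.927 3.277
v -3.908 -1.15 2.254
v -3.633 -1.18 3.267
v -3.806 -1.38 2.22
v -3.531 -1.41 3.233
v -3.627 -1.551 2.166
v -3.352 -1.581 3.179
v -3.397 -1.637 2.102
v -3.122 -1.667 3.115
v -3.152 -1.626 2.036
v -2.878 -1.656 3.049
v -2.874 -2.867 -0.946
v -2.274 -2.286 -0.002
v -2.213 -2.56 -1.555
v -1.613 -1.98 -0.611
v -2.047 -4.14 -0.689
v -1.447 -3.56 0.255
v -1.386 -3.834 -1.298
v -0.786 -3.253 -0.354
v 0.714 4.155 -3.807
v 1.24 4.608 -3.597
v 1.1 3.352 -3.043
v 1.626 3.805 -2.833
v 0.934 3.953 -2.672
v 0.696 4.449 -3.144
v 1.644 3.511 -3.496
v 1.406 4.007 -3.968
v 1.815 4.21 -3.404
v 1.376 4.483 -2.895
v 0.964 3.477 -3.745
v 0.525 3.75 -3.236
v 0.943 4.452 -3.769
v 1.397 3.508 -2.871
v 0.99 3.595 -2.777
v 1.299 3.861 -2.653
v 0.623 4.359 -3.503
v 0.932 4.625 -3.379
v 0.752 4.24 -2.836
v 1.408 3.335 -3.261
v 1.717 3.601 -3.137
v 1.041 4.099 -3.987
v 1.35 4.365 -3.863
v 1.588 3.72 -3.804
v 1.59 4.484 -3.532
v 1.817 4.012 -3.083
v 1.828 3.839 -3.472
v 1.688 4.131 -3.75
v 1.332 4.645 -3.233
v 1.559 4.173 -2.784
v 1.152 4.26 -2.689
v 1.012 4.551 -2.967
v 1.67 4.411 -3.119
v 0.781 3.787 -3.856
v 1.008 3.315 -3.407
v 1.328 3.409 -3.673
v 1.188 3.7 -3.951
v 0.523 3.948 -3.557
v 0.75 3.476 -3.108
v 0.652 3.829 -2.89
v 0.512 4.121 -3.168
v 0.67 3.549 -3.521
f 2 1 5
f 2 5 3
f 3 5 6
f 3 6 4
f 5 1 7
f 5 7 6
f 6 7 8
f 6 8 4
f 7 1 9
f 7 9 8
f 8 9 10
f 8 10 4
f 9 1 11
f 9 11 10
f 10 11 12
f 10 12 4
f 11 1 13
f 11 13 12
f 12 13 14
f 12 14 4
f 13 1 15
f 13 15 14
f 14 15 16
f 14 16 4
f 15 1 17
f 15 17 16
f 16 17 18
f 16 18 4
f 17 1 19
f 17 19 18
f 18 19 20
f 18 20 4
f 19 1 21
f 19 21 20
f 20 21 22
f 20 22 4
f 21 1 23
f 21 23 22
f 22 23 24
f 22 24 4
f 23 1 25
f 23 25 24
f 24 25 26
f 24 26 4
f 25 1 27
f 25 27 26
f 26 27 28
f 26 28 4
f 27 1 29
f 27 29 28
f 28 29 30
f 28 30 4
f 29 1 31
f 29 31 30
f 30 31 32
f 30 32 4
f 31 1 33
f 31 33 32
f 32 33 34
f 32 34 4
f 33 1 2
f 33 2 34
f 34 2 3
f 34 3 4
f 36 38 35
f 39 36 35
f 35 38 37
f 37 39 35
f 36 42 38
f 40 36 39
f 40 42 36
f 38 42 37
f 41 39 37
f 37 42 41
f 41 40 39
f 42 40 41
f 43 80 59
f 80 54 83
f 59 83 48
f 80 83 59
f 43 59 55
f 59 48 60
f 55 60 44
f 59 60 55
f 43 55 64
f 55 44 65
f 64 65 50
f 55 65 64
f 43 64 76
f 64 50 79
f 76 79 53
f 64 79 76
f 43 76 80
f 76 53 84
f 80 84 54
f 76 84 80
f 44 60 71
f 60 48 74
f 71 74 52
f 60 74 71
f 48 83 61
f 83 54 82
f 61 82 47
f 83 82 61
f 54 84 81
f 84 53 77
f 81 77 45
f 84 77 81
f 53 79 78
f 79 50 66
f 78 66 49
f 79 66 78
f 50 65 70
f 65 44 67
f 70 67 51
f 65 67 70
f 46 72 58
f 72 52 73
f 58 73 47
f 72 73 58
f 46 58 56
f 58 47 57
f 56 57 45
f 58 57 56
f 46 56 63
f 56 45 62
f 63 62 49
f 56 62 63
f 46 63 68
f 63 49 69
f 68 69 51
f 63 69 68
f 46 68 72
f 68 51 75
f 72 75 52
f 68 75 72
f 47 73 61
f 73 52 74
f 61 74 48
f 73 74 61
f 45 57 81
f 57 47 82
f 81 82 54
f 57 82 81
f 49 62 78
f 62 45 77
f 78 77 53
f 62 77 78
f 51 69 70
f 69 49 66
f 70 66 50
f 69 66 70
f 52 75 71
f 75 51 67
f 71 67 44
f 75 67 71



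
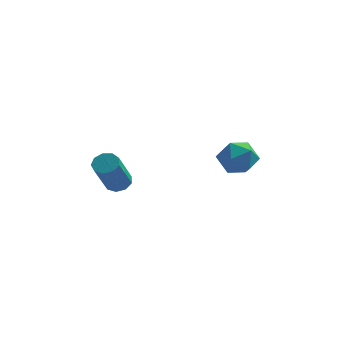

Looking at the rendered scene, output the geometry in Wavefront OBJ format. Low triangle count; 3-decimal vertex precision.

v -1.131 1.312 -2.805
v -0.595 1.19 -2.784
v -0.873 0.225 -1.314
v -1.409 0.348 -1.335
v -0.663 1.505 -2.59
v -0.941 0.54 -1.12
v -0.949 1.73 -2.497
v -1.227 0.765 -1.027
v -1.321 1.76 -2.548
v -1.599 0.795 -1.077
v -1.604 1.58 -2.719
v -1.882 0.615 -1.249
v -1.665 1.275 -2.93
v -1.943 0.311 -1.46
v -1.477 0.988 -3.083
v -1.755 0.023 -1.613
v -1.127 0.852 -3.106
v -1.405 -0.112 -1.636
v -0.778 0.932 -2.988
v -1.056 -0.033 -1.518
v 3.73 1.188 -0.274
v 4.211 0.847 -0.889
v 2.649 0.453 -0.711
v 3.13 0.112 -1.326
v 3.274 -0.09 -0.511
v 3.942 0.364 -0.241
v 2.918 0.936 -1.359
v 3.586 1.39 -1.089
v 3.709 0.691 -1.559
v 3.929 0.057 -1.035
v 2.931 1.243 -0.565
v 3.151 0.609 -0.041
f 2 1 5
f 2 5 3
f 3 5 6
f 3 6 4
f 5 1 7
f 5 7 6
f 6 7 8
f 6 8 4
f 7 1 9
f 7 9 8
f 8 9 10
f 8 10 4
f 9 1 11
f 9 11 10
f 10 11 12
f 10 12 4
f 11 1 13
f 11 13 12
f 12 13 14
f 12 14 4
f 13 1 15
f 13 15 14
f 14 15 16
f 14 16 4
f 15 1 17
f 15 17 16
f 16 17 18
f 16 18 4
f 17 1 19
f 17 19 18
f 18 19 20
f 18 20 4
f 19 1 2
f 19 2 20
f 20 2 3
f 20 3 4
f 21 32 26
f 21 26 22
f 21 22 28
f 21 28 31
f 21 31 32
f 22 26 30
f 26 32 25
f 32 31 23
f 31 28 27
f 28 22 29
f 24 30 25
f 24 25 23
f 24 23 27
f 24 27 29
f 24 29 30
f 25 30 26
f 23 25 32
f 27 23 31
f 29 27 28
f 30 29 22



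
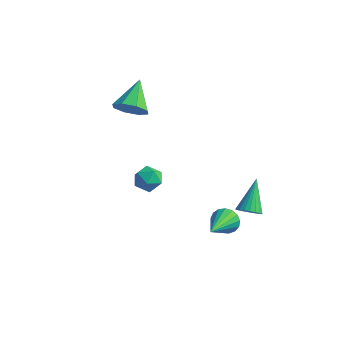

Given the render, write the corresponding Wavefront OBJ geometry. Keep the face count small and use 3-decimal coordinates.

v -3.552 1.271 1.347
v -2.868 1.71 0.984
v -3.948 2.689 2.313
v -3.445 1.789 0.631
v -4.085 1.565 0.698
v -4.413 1.169 1.144
v -4.236 0.833 1.71
v -3.659 0.754 2.063
v -3.019 0.978 1.997
v -2.691 1.374 1.55
v 2.3 -0.038 -2.944
v 2.862 -0.124 -3.336
v 2.66 -1.922 -2.016
v 2.976 0.03 -3.067
v 2.935 0.168 -2.77
v 2.749 0.26 -2.513
v 2.46 0.283 -2.354
v 2.135 0.232 -2.331
v 1.847 0.119 -2.448
v 1.663 -0.029 -2.679
v 1.626 -0.18 -2.97
v 1.742 -0.298 -3.256
v 1.987 -0.357 -3.47
v 2.303 -0.343 -3.563
v 2.619 -0.259 -3.515
v 2.523 1.697 -3.555
v 3.111 1.65 -3.334
v 2.157 2.983 -2.305
v 3.136 1.835 -3.517
v 3.056 1.997 -3.707
v 2.883 2.106 -3.871
v 2.648 2.145 -3.979
v 2.391 2.107 -4.015
v 2.157 1.997 -3.971
v 1.987 1.836 -3.855
v 1.909 1.65 -3.687
v 1.937 1.473 -3.496
v 2.067 1.335 -3.315
v 2.275 1.259 -3.176
v 2.527 1.258 -3.102
v 2.777 1.334 -3.107
v 2.984 1.473 -3.189
v -2.351 1.739 -4.011
v -1.971 1.399 -3.423
v -3.449 1.401 -3.497
v -3.069 1.061 -2.909
v -3.065 1.836 -2.979
v -2.386 2.045 -3.297
v -3.034 0.755 -3.623
v -2.355 0.964 -3.941
v -2.393 0.791 -3.183
v -2.413 1.459 -2.785
v -3.007 1.341 -4.135
v -3.027 2.009 -3.737
f 2 1 4
f 2 4 3
f 4 1 5
f 4 5 3
f 5 1 6
f 5 6 3
f 6 1 7
f 6 7 3
f 7 1 8
f 7 8 3
f 8 1 9
f 8 9 3
f 9 1 10
f 9 10 3
f 10 1 2
f 10 2 3
f 12 11 14
f 12 14 13
f 14 11 15
f 14 15 13
f 15 11 16
f 15 16 13
f 16 11 17
f 16 17 13
f 17 11 18
f 17 18 13
f 18 11 19
f 18 19 13
f 19 11 20
f 19 20 13
f 20 11 21
f 20 21 13
f 21 11 22
f 21 22 13
f 22 11 23
f 22 23 13
f 23 11 24
f 23 24 13
f 24 11 25
f 24 25 13
f 25 11 12
f 25 12 13
f 27 26 29
f 27 29 28
f 29 26 30
f 29 30 28
f 30 26 31
f 30 31 28
f 31 26 32
f 31 32 28
f 32 26 33
f 32 33 28
f 33 26 34
f 33 34 28
f 34 26 35
f 34 35 28
f 35 26 36
f 35 36 28
f 36 26 37
f 36 37 28
f 37 26 38
f 37 38 28
f 38 26 39
f 38 39 28
f 39 26 40
f 39 40 28
f 40 26 41
f 40 41 28
f 41 26 42
f 41 42 28
f 42 26 27
f 42 27 28
f 43 54 48
f 43 48 44
f 43 44 50
f 43 50 53
f 43 53 54
f 44 48 52
f 48 54 47
f 54 53 45
f 53 50 49
f 50 44 51
f 46 52 47
f 46 47 45
f 46 45 49
f 46 49 51
f 46 51 52
f 47 52 48
f 45 47 54
f 49 45 53
f 51 49 50
f 52 51 44



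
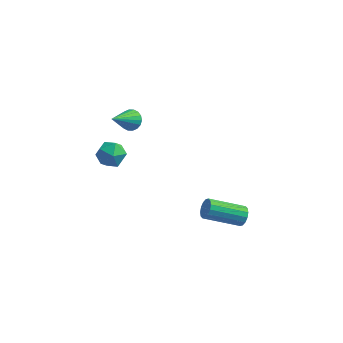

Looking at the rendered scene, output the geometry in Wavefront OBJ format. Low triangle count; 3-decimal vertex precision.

v 4.314 -0.421 -3.894
v 4.629 -0.508 -3.368
v 2.841 -1.366 -2.439
v 2.526 -1.279 -2.966
v 4.502 -0.214 -3.341
v 2.714 -1.073 -2.412
v 4.325 0.024 -3.463
v 2.537 -0.834 -2.534
v 4.144 0.143 -3.7
v 2.357 -0.715 -2.771
v 4.009 0.111 -3.989
v 2.222 -0.747 -3.06
v 3.956 -0.064 -4.253
v 2.168 -0.922 -3.324
v 3.999 -0.334 -4.421
v 2.211 -1.192 -3.492
v 4.126 -0.627 -4.448
v 2.338 -1.486 -3.519
v 4.303 -0.866 -4.326
v 2.515 -1.724 -3.397
v 4.483 -0.985 -4.089
v 2.696 -1.843 -3.16
v 4.618 -0.953 -3.8
v 2.831 -1.811 -2.871
v 4.672 -0.778 -3.536
v 2.884 -1.636 -2.607
v -3.096 2.81 -0.839
v -2.586 2.418 -1.088
v -3.624 1.31 0.439
v -2.451 2.568 -0.857
v -2.443 2.765 -0.622
v -2.565 2.972 -0.43
v -2.792 3.146 -0.319
v -3.079 3.254 -0.311
v -3.37 3.274 -0.407
v -3.607 3.202 -0.589
v -3.742 3.052 -0.821
v -3.75 2.855 -1.056
v -3.628 2.649 -1.248
v -3.401 2.474 -1.359
v -3.114 2.366 -1.367
v -2.823 2.346 -1.271
v -3.743 1.115 -2.359
v -3.103 1.326 -1.71
v -3.657 -0.346 -1.97
v -3.017 -0.135 -1.321
v -3.903 0.142 -1.21
v -3.957 1.045 -1.45
v -2.803 -0.065 -2.23
v -2.857 0.838 -2.47
v -2.522 0.596 -1.63
v -3.202 0.724 -1
v -3.558 0.256 -2.68
v -4.238 0.384 -2.05
f 2 1 5
f 2 5 3
f 3 5 6
f 3 6 4
f 5 1 7
f 5 7 6
f 6 7 8
f 6 8 4
f 7 1 9
f 7 9 8
f 8 9 10
f 8 10 4
f 9 1 11
f 9 11 10
f 10 11 12
f 10 12 4
f 11 1 13
f 11 13 12
f 12 13 14
f 12 14 4
f 13 1 15
f 13 15 14
f 14 15 16
f 14 16 4
f 15 1 17
f 15 17 16
f 16 17 18
f 16 18 4
f 17 1 19
f 17 19 18
f 18 19 20
f 18 20 4
f 19 1 21
f 19 21 20
f 20 21 22
f 20 22 4
f 21 1 23
f 21 23 22
f 22 23 24
f 22 24 4
f 23 1 25
f 23 25 24
f 24 25 26
f 24 26 4
f 25 1 2
f 25 2 26
f 26 2 3
f 26 3 4
f 28 27 30
f 28 30 29
f 30 27 31
f 30 31 29
f 31 27 32
f 31 32 29
f 32 27 33
f 32 33 29
f 33 27 34
f 33 34 29
f 34 27 35
f 34 35 29
f 35 27 36
f 35 36 29
f 36 27 37
f 36 37 29
f 37 27 38
f 37 38 29
f 38 27 39
f 38 39 29
f 39 27 40
f 39 40 29
f 40 27 41
f 40 41 29
f 41 27 42
f 41 42 29
f 42 27 28
f 42 28 29
f 43 54 48
f 43 48 44
f 43 44 50
f 43 50 53
f 43 53 54
f 44 48 52
f 48 54 47
f 54 53 45
f 53 50 49
f 50 44 51
f 46 52 47
f 46 47 45
f 46 45 49
f 46 49 51
f 46 51 52
f 47 52 48
f 45 47 54
f 49 45 53
f 51 49 50
f 52 51 44



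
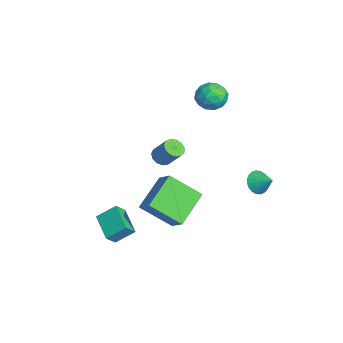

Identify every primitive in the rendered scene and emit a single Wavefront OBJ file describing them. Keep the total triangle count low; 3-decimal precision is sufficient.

v -2.923 1.753 1.638
v -2.187 2.046 1.247
v -2.273 0.514 1.933
v -1.537 0.807 1.542
v -1.804 1.164 2.305
v -2.206 1.929 2.123
v -2.254 0.631 1.057
v -2.656 1.396 0.875
v -1.774 1.352 0.889
v -1.496 1.682 1.66
v -2.964 0.878 1.52
v -2.686 1.208 2.291
v -2.612 2.008 1.417
v -1.848 0.552 1.763
v -2.005 0.762 2.212
v -1.573 0.934 1.982
v -2.623 1.939 1.931
v -2.19 2.112 1.702
v -1.966 1.593 2.323
v -2.27 0.448 1.478
v -1.837 0.621 1.249
v -2.887 1.626 1.198
v -2.455 1.798 0.968
v -2.494 0.967 0.857
v -1.936 1.773 0.976
v -1.555 1.045 1.15
v -1.976 0.941 0.865
v -2.212 1.391 0.758
v -1.773 1.966 1.429
v -1.391 1.238 1.603
v -1.548 1.448 2.051
v -1.784 1.898 1.944
v -1.53 1.559 1.219
v -3.069 1.322 1.577
v -2.687 0.594 1.751
v -2.676 0.662 1.236
v -2.912 1.112 1.129
v -2.905 1.515 2.03
v -2.524 0.787 2.204
v -2.248 1.169 2.422
v -2.484 1.619 2.315
v -2.93 1.001 1.961
v 2.887 -4.031 -4.79
v 1.481 -4.349 -4.247
v 2.946 -3.088 -4.083
v 1.541 -3.406 -3.54
v 3.219 -4.494 -4.2
v 1.814 -4.812 -3.657
v 3.279 -3.551 -3.493
v 1.873 -3.869 -2.95
v -1.671 -1.241 -2.169
v -1.301 -0.98 -2.531
v -0.739 -0.419 -1.553
v -1.109 -0.679 -1.191
v -1.556 -0.779 -2.5
v -0.994 -0.217 -1.522
v -1.848 -0.724 -2.364
v -1.286 -0.162 -1.386
v -2.084 -0.833 -2.166
v -1.522 -0.272 -1.188
v -2.188 -1.072 -1.969
v -1.626 -0.51 -0.991
v -2.129 -1.364 -1.835
v -1.567 -0.803 -0.857
v -1.924 -1.617 -1.807
v -1.362 -1.056 -0.83
v -1.639 -1.751 -1.895
v -1.077 -1.189 -0.917
v -1.364 -1.722 -2.069
v -0.802 -1.161 -1.091
v -1.186 -1.541 -2.275
v -0.624 -0.98 -1.297
v -1.163 -1.264 -2.447
v -0.601 -0.703 -1.47
v 3.266 2.61 -0.928
v 3.68 2.646 -1.466
v 3.914 3.17 -0.392
v 3.527 2.859 -1.504
v 3.334 3.034 -1.454
v 3.13 3.145 -1.324
v 2.948 3.174 -1.134
v 2.814 3.117 -0.912
v 2.749 2.983 -0.693
v 2.762 2.792 -0.509
v 2.853 2.573 -0.389
v 3.006 2.36 -0.351
v 3.199 2.185 -0.401
v 3.402 2.074 -0.531
v 3.585 2.045 -0.721
v 3.719 2.102 -0.943
v 3.784 2.236 -1.163
v 3.77 2.427 -1.346
v 0.51 -2.628 -4.183
v -0.884 -1.456 -3.157
v 0.885 -1.086 -5.433
v -0.509 0.085 -4.407
v 1.369 -2.245 -3.453
v -0.025 -1.074 -2.427
v 1.744 -0.704 -4.703
v 0.35 0.468 -3.677
f 1 38 17
f 38 12 41
f 17 41 6
f 38 41 17
f 1 17 13
f 17 6 18
f 13 18 2
f 17 18 13
f 1 13 22
f 13 2 23
f 22 23 8
f 13 23 22
f 1 22 34
f 22 8 37
f 34 37 11
f 22 37 34
f 1 34 38
f 34 11 42
f 38 42 12
f 34 42 38
f 2 18 29
f 18 6 32
f 29 32 10
f 18 32 29
f 6 41 19
f 41 12 40
f 19 40 5
f 41 40 19
f 12 42 39
f 42 11 35
f 39 35 3
f 42 35 39
f 11 37 36
f 37 8 24
f 36 24 7
f 37 24 36
f 8 23 28
f 23 2 25
f 28 25 9
f 23 25 28
f 4 30 16
f 30 10 31
f 16 31 5
f 30 31 16
f 4 16 14
f 16 5 15
f 14 15 3
f 16 15 14
f 4 14 21
f 14 3 20
f 21 20 7
f 14 20 21
f 4 21 26
f 21 7 27
f 26 27 9
f 21 27 26
f 4 26 30
f 26 9 33
f 30 33 10
f 26 33 30
f 5 31 19
f 31 10 32
f 19 32 6
f 31 32 19
f 3 15 39
f 15 5 40
f 39 40 12
f 15 40 39
f 7 20 36
f 20 3 35
f 36 35 11
f 20 35 36
f 9 27 28
f 27 7 24
f 28 24 8
f 27 24 28
f 10 33 29
f 33 9 25
f 29 25 2
f 33 25 29
f 44 46 43
f 47 44 43
f 43 46 45
f 45 47 43
f 44 50 46
f 48 44 47
f 48 50 44
f 46 50 45
f 49 47 45
f 45 50 49
f 49 48 47
f 50 48 49
f 52 51 55
f 52 55 53
f 53 55 56
f 53 56 54
f 55 51 57
f 55 57 56
f 56 57 58
f 56 58 54
f 57 51 59
f 57 59 58
f 58 59 60
f 58 60 54
f 59 51 61
f 59 61 60
f 60 61 62
f 60 62 54
f 61 51 63
f 61 63 62
f 62 63 64
f 62 64 54
f 63 51 65
f 63 65 64
f 64 65 66
f 64 66 54
f 65 51 67
f 65 67 66
f 66 67 68
f 66 68 54
f 67 51 69
f 67 69 68
f 68 69 70
f 68 70 54
f 69 51 71
f 69 71 70
f 70 71 72
f 70 72 54
f 71 51 73
f 71 73 72
f 72 73 74
f 72 74 54
f 73 51 52
f 73 52 74
f 74 52 53
f 74 53 54
f 76 75 78
f 76 78 77
f 78 75 79
f 78 79 77
f 79 75 80
f 79 80 77
f 80 75 81
f 80 81 77
f 81 75 82
f 81 82 77
f 82 75 83
f 82 83 77
f 83 75 84
f 83 84 77
f 84 75 85
f 84 85 77
f 85 75 86
f 85 86 77
f 86 75 87
f 86 87 77
f 87 75 88
f 87 88 77
f 88 75 89
f 88 89 77
f 89 75 90
f 89 90 77
f 90 75 91
f 90 91 77
f 91 75 92
f 91 92 77
f 92 75 76
f 92 76 77
f 94 96 93
f 97 94 93
f 93 96 95
f 95 97 93
f 94 100 96
f 98 94 97
f 98 100 94
f 96 100 95
f 99 97 95
f 95 100 99
f 99 98 97
f 100 98 99



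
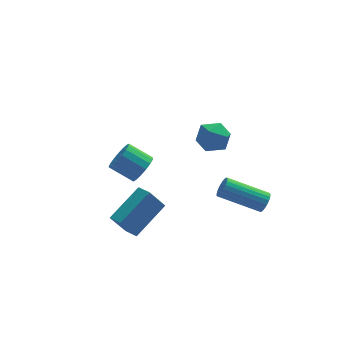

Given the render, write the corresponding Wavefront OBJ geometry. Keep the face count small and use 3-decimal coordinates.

v -4.136 -2.743 -2.489
v -2.641 -1.734 -1.474
v -4.491 -2.029 -2.676
v -2.996 -1.019 -1.661
v -3.424 -2.681 -3.599
v -1.929 -1.671 -2.584
v -3.779 -1.966 -3.786
v -2.284 -0.957 -2.771
v 0.271 1.363 -0.586
v 1.083 1.167 -0.96
v 0.537 0.393 0.5
v 1.349 0.197 0.126
v 1.207 1.017 0.507
v 1.042 1.616 -0.164
v 0.578 -0.056 -0.296
v 0.413 0.543 -0.967
v 1.272 0.29 -0.781
v 1.661 0.953 -0.284
v -0.041 0.607 -0.176
v 0.348 1.27 0.321
v -1.93 3.524 -4.311
v -1.376 3.853 -3.789
v -2.415 4.425 -3.046
v -2.97 4.096 -3.569
v -1.421 4.133 -4.068
v -2.461 4.705 -3.325
v -1.583 4.273 -4.402
v -2.623 4.845 -3.659
v -1.825 4.241 -4.716
v -2.865 4.813 -3.973
v -2.091 4.045 -4.937
v -3.13 4.617 -4.194
v -2.319 3.73 -5.015
v -3.359 4.302 -4.272
v -2.459 3.368 -4.932
v -3.499 3.939 -4.189
v -2.478 3.041 -4.706
v -3.517 3.613 -3.963
v -2.371 2.825 -4.39
v -3.411 3.397 -3.647
v -2.163 2.769 -4.056
v -3.203 3.341 -3.313
v -1.902 2.886 -3.781
v -2.941 3.458 -3.038
v -1.647 3.15 -3.627
v -2.687 3.721 -2.884
v -1.457 3.499 -3.63
v -2.497 4.07 -2.887
v 2.484 -2.304 -2.628
v 2.766 -2.035 -2.24
v 0.939 -1.408 -1.344
v 0.656 -1.676 -1.732
v 2.742 -1.875 -2.401
v 0.915 -1.247 -1.505
v 2.674 -1.788 -2.602
v 0.846 -1.161 -1.705
v 2.572 -1.791 -2.807
v 0.745 -1.164 -1.91
v 2.455 -1.883 -2.981
v 0.628 -1.255 -2.084
v 2.344 -2.047 -3.094
v 0.516 -1.419 -2.197
v 2.256 -2.255 -3.127
v 0.428 -1.628 -2.23
v 2.208 -2.473 -3.073
v 0.38 -1.845 -2.176
v 2.207 -2.66 -2.943
v 0.38 -2.033 -2.046
v 2.254 -2.787 -2.758
v 0.427 -2.159 -1.861
v 2.341 -2.829 -2.551
v 0.514 -2.202 -1.654
v 2.453 -2.781 -2.357
v 0.626 -2.154 -1.46
v 2.57 -2.65 -2.21
v 0.742 -2.023 -1.314
v 2.672 -2.46 -2.136
v 0.844 -1.832 -1.239
v 2.741 -2.242 -2.146
v 0.914 -1.615 -1.25
f 2 4 1
f 5 2 1
f 1 4 3
f 3 5 1
f 2 8 4
f 6 2 5
f 6 8 2
f 4 8 3
f 7 5 3
f 3 8 7
f 7 6 5
f 8 6 7
f 9 20 14
f 9 14 10
f 9 10 16
f 9 16 19
f 9 19 20
f 10 14 18
f 14 20 13
f 20 19 11
f 19 16 15
f 16 10 17
f 12 18 13
f 12 13 11
f 12 11 15
f 12 15 17
f 12 17 18
f 13 18 14
f 11 13 20
f 15 11 19
f 17 15 16
f 18 17 10
f 22 21 25
f 22 25 23
f 23 25 26
f 23 26 24
f 25 21 27
f 25 27 26
f 26 27 28
f 26 28 24
f 27 21 29
f 27 29 28
f 28 29 30
f 28 30 24
f 29 21 31
f 29 31 30
f 30 31 32
f 30 32 24
f 31 21 33
f 31 33 32
f 32 33 34
f 32 34 24
f 33 21 35
f 33 35 34
f 34 35 36
f 34 36 24
f 35 21 37
f 35 37 36
f 36 37 38
f 36 38 24
f 37 21 39
f 37 39 38
f 38 39 40
f 38 40 24
f 39 21 41
f 39 41 40
f 40 41 42
f 40 42 24
f 41 21 43
f 41 43 42
f 42 43 44
f 42 44 24
f 43 21 45
f 43 45 44
f 44 45 46
f 44 46 24
f 45 21 47
f 45 47 46
f 46 47 48
f 46 48 24
f 47 21 22
f 47 22 48
f 48 22 23
f 48 23 24
f 50 49 53
f 50 53 51
f 51 53 54
f 51 54 52
f 53 49 55
f 53 55 54
f 54 55 56
f 54 56 52
f 55 49 57
f 55 57 56
f 56 57 58
f 56 58 52
f 57 49 59
f 57 59 58
f 58 59 60
f 58 60 52
f 59 49 61
f 59 61 60
f 60 61 62
f 60 62 52
f 61 49 63
f 61 63 62
f 62 63 64
f 62 64 52
f 63 49 65
f 63 65 64
f 64 65 66
f 64 66 52
f 65 49 67
f 65 67 66
f 66 67 68
f 66 68 52
f 67 49 69
f 67 69 68
f 68 69 70
f 68 70 52
f 69 49 71
f 69 71 70
f 70 71 72
f 70 72 52
f 71 49 73
f 71 73 72
f 72 73 74
f 72 74 52
f 73 49 75
f 73 75 74
f 74 75 76
f 74 76 52
f 75 49 77
f 75 77 76
f 76 77 78
f 76 78 52
f 77 49 79
f 77 79 78
f 78 79 80
f 78 80 52
f 79 49 50
f 79 50 80
f 80 50 51
f 80 51 52



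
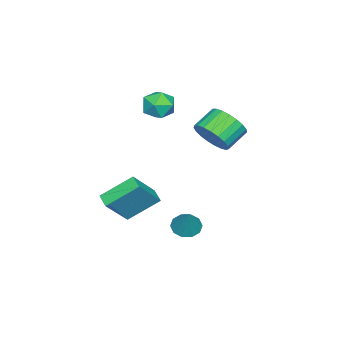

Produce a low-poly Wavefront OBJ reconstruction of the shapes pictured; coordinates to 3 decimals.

v 2.487 -0.937 -4.279
v 3.775 -1.397 -2.739
v 1.55 0.356 -3.109
v 2.839 -0.103 -1.569
v 3.001 -0.337 -4.531
v 4.29 -0.796 -2.991
v 2.065 0.957 -3.361
v 3.353 0.497 -1.821
v 0.16 0.686 1.662
v 0.643 0.891 2.436
v 0.337 -0.791 1.944
v 0.82 -0.586 2.718
v -0.098 -0.407 2.678
v -0.207 0.506 2.504
v 1.187 -0.406 1.876
v 1.078 0.507 1.702
v 1.278 0.216 2.569
v 0.484 0.216 3.064
v 0.496 -0.116 1.316
v -0.298 -0.116 1.811
v 1.816 3.463 1.495
v 2.164 2.952 2.344
v 1.092 3.366 3.033
v 0.744 3.877 2.185
v 2.348 3.345 2.393
v 1.276 3.759 3.082
v 2.439 3.758 2.287
v 1.367 4.173 2.976
v 2.423 4.121 2.044
v 1.351 4.535 2.733
v 2.302 4.37 1.706
v 1.23 4.784 2.396
v 2.097 4.461 1.332
v 1.025 4.876 2.021
v 1.843 4.381 0.986
v 0.771 4.795 1.675
v 1.585 4.141 0.728
v 0.513 4.555 1.417
v 1.366 3.785 0.603
v 0.294 4.199 1.292
v 1.226 3.372 0.632
v 0.154 3.786 1.321
v 1.187 2.976 0.81
v 0.115 3.39 1.499
v 1.257 2.663 1.107
v 0.185 3.077 1.796
v 1.424 2.489 1.471
v 0.352 2.903 2.16
v 1.659 2.483 1.839
v 0.587 2.898 2.528
v 1.92 2.647 2.148
v 0.848 3.061 2.837
v 2.517 2.549 -4.391
v 2.902 1.894 -4.373
v 3.243 3.011 -3.029
v 3.157 2.205 -4.615
v 3.168 2.648 -4.771
v 2.93 3.053 -4.782
v 2.535 3.266 -4.643
v 2.133 3.204 -4.408
v 1.878 2.893 -4.166
v 1.867 2.45 -4.01
v 2.105 2.045 -3.999
v 2.5 1.832 -4.138
f 2 4 1
f 5 2 1
f 1 4 3
f 3 5 1
f 2 8 4
f 6 2 5
f 6 8 2
f 4 8 3
f 7 5 3
f 3 8 7
f 7 6 5
f 8 6 7
f 9 20 14
f 9 14 10
f 9 10 16
f 9 16 19
f 9 19 20
f 10 14 18
f 14 20 13
f 20 19 11
f 19 16 15
f 16 10 17
f 12 18 13
f 12 13 11
f 12 11 15
f 12 15 17
f 12 17 18
f 13 18 14
f 11 13 20
f 15 11 19
f 17 15 16
f 18 17 10
f 22 21 25
f 22 25 23
f 23 25 26
f 23 26 24
f 25 21 27
f 25 27 26
f 26 27 28
f 26 28 24
f 27 21 29
f 27 29 28
f 28 29 30
f 28 30 24
f 29 21 31
f 29 31 30
f 30 31 32
f 30 32 24
f 31 21 33
f 31 33 32
f 32 33 34
f 32 34 24
f 33 21 35
f 33 35 34
f 34 35 36
f 34 36 24
f 35 21 37
f 35 37 36
f 36 37 38
f 36 38 24
f 37 21 39
f 37 39 38
f 38 39 40
f 38 40 24
f 39 21 41
f 39 41 40
f 40 41 42
f 40 42 24
f 41 21 43
f 41 43 42
f 42 43 44
f 42 44 24
f 43 21 45
f 43 45 44
f 44 45 46
f 44 46 24
f 45 21 47
f 45 47 46
f 46 47 48
f 46 48 24
f 47 21 49
f 47 49 48
f 48 49 50
f 48 50 24
f 49 21 51
f 49 51 50
f 50 51 52
f 50 52 24
f 51 21 22
f 51 22 52
f 52 22 23
f 52 23 24
f 54 53 56
f 54 56 55
f 56 53 57
f 56 57 55
f 57 53 58
f 57 58 55
f 58 53 59
f 58 59 55
f 59 53 60
f 59 60 55
f 60 53 61
f 60 61 55
f 61 53 62
f 61 62 55
f 62 53 63
f 62 63 55
f 63 53 64
f 63 64 55
f 64 53 54
f 64 54 55



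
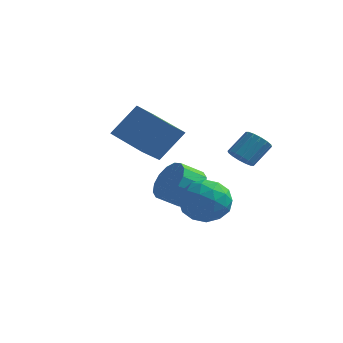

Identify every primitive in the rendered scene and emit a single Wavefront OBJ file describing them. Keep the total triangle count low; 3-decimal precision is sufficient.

v 0.81 0.255 0.816
v 1.285 -0.102 0.9
v 1.705 0.648 1.709
v 1.23 1.005 1.624
v 1.37 0.094 0.674
v 1.79 0.843 1.483
v 1.306 0.333 0.487
v 1.726 1.082 1.295
v 1.108 0.551 0.387
v 1.528 1.3 1.196
v 0.831 0.69 0.402
v 1.251 1.439 1.211
v 0.548 0.712 0.528
v 0.968 1.462 1.337
v 0.335 0.612 0.731
v 0.755 1.362 1.54
v 0.25 0.417 0.957
v 0.67 1.166 1.766
v 0.314 0.178 1.145
v 0.734 0.927 1.953
v 0.512 -0.04 1.244
v 0.932 0.709 2.053
v 0.789 -0.179 1.229
v 1.209 0.57 2.038
v 1.072 -0.202 1.103
v 1.492 0.548 1.912
v -4.051 -0.865 1.738
v -3.333 -0.06 3.026
v -4.119 0.796 0.738
v -3.401 1.601 2.026
v -2.579 -1.181 1.114
v -1.861 -0.376 2.402
v -2.647 0.48 0.114
v -1.929 1.285 1.402
v 1.395 -2.737 -0.151
v 2.061 -3.417 0.215
v 0.179 -3.843 0.005
v 0.845 -4.523 0.371
v 0.598 -3.702 0.925
v 1.35 -3.019 0.828
v 0.89 -4.241 -0.608
v 1.642 -3.558 -0.705
v 1.749 -4.347 -0.067
v 1.569 -4.014 0.88
v 0.671 -3.246 -0.66
v 0.491 -2.913 0.287
v 1.834 -2.98 0.018
v 0.406 -4.28 0.202
v 0.261 -3.797 0.527
v 0.652 -4.197 0.742
v 1.416 -2.746 0.378
v 1.808 -3.146 0.593
v 0.948 -3.313 1.011
v 0.432 -4.114 -0.373
v 0.824 -4.514 -0.158
v 1.588 -3.063 -0.522
v 1.979 -3.463 -0.307
v 1.292 -3.947 -0.791
v 2.043 -3.926 0.067
v 1.328 -4.576 0.159
v 1.355 -4.41 -0.416
v 1.796 -4.009 -0.473
v 1.937 -3.731 0.624
v 1.222 -4.38 0.716
v 1.077 -3.898 1.041
v 1.519 -3.497 0.984
v 1.753 -4.277 0.458
v 1.018 -2.88 -0.496
v 0.303 -3.529 -0.404
v 0.721 -3.763 -0.764
v 1.163 -3.362 -0.821
v 0.912 -2.684 0.061
v 0.197 -3.334 0.153
v 0.444 -3.251 0.693
v 0.885 -2.85 0.636
v 0.487 -2.983 -0.238
v -0.955 -0.333 -0.864
v -0.26 -0.98 -0.816
v -0.891 -1.614 -0.229
v -1.585 -0.967 -0.276
v -0.19 -0.689 -0.426
v -0.821 -1.323 0.161
v -0.324 -0.302 -0.153
v -0.955 -0.936 0.434
v -0.628 0.076 -0.071
v -1.259 -0.558 0.516
v -1.019 0.345 -0.201
v -1.65 -0.289 0.386
v -1.392 0.432 -0.508
v -2.023 -0.202 0.079
v -1.649 0.314 -0.911
v -2.28 -0.32 -0.324
v -1.719 0.023 -1.301
v -2.35 -0.611 -0.714
v -1.585 -0.364 -1.574
v -2.216 -0.998 -0.987
v -1.281 -0.742 -1.656
v -1.912 -1.376 -1.069
v -0.89 -1.011 -1.526
v -1.521 -1.645 -0.939
v -0.517 -1.098 -1.219
v -1.148 -1.732 -0.632
f 2 1 5
f 2 5 3
f 3 5 6
f 3 6 4
f 5 1 7
f 5 7 6
f 6 7 8
f 6 8 4
f 7 1 9
f 7 9 8
f 8 9 10
f 8 10 4
f 9 1 11
f 9 11 10
f 10 11 12
f 10 12 4
f 11 1 13
f 11 13 12
f 12 13 14
f 12 14 4
f 13 1 15
f 13 15 14
f 14 15 16
f 14 16 4
f 15 1 17
f 15 17 16
f 16 17 18
f 16 18 4
f 17 1 19
f 17 19 18
f 18 19 20
f 18 20 4
f 19 1 21
f 19 21 20
f 20 21 22
f 20 22 4
f 21 1 23
f 21 23 22
f 22 23 24
f 22 24 4
f 23 1 25
f 23 25 24
f 24 25 26
f 24 26 4
f 25 1 2
f 25 2 26
f 26 2 3
f 26 3 4
f 28 30 27
f 31 28 27
f 27 30 29
f 29 31 27
f 28 34 30
f 32 28 31
f 32 34 28
f 30 34 29
f 33 31 29
f 29 34 33
f 33 32 31
f 34 32 33
f 35 72 51
f 72 46 75
f 51 75 40
f 72 75 51
f 35 51 47
f 51 40 52
f 47 52 36
f 51 52 47
f 35 47 56
f 47 36 57
f 56 57 42
f 47 57 56
f 35 56 68
f 56 42 71
f 68 71 45
f 56 71 68
f 35 68 72
f 68 45 76
f 72 76 46
f 68 76 72
f 36 52 63
f 52 40 66
f 63 66 44
f 52 66 63
f 40 75 53
f 75 46 74
f 53 74 39
f 75 74 53
f 46 76 73
f 76 45 69
f 73 69 37
f 76 69 73
f 45 71 70
f 71 42 58
f 70 58 41
f 71 58 70
f 42 57 62
f 57 36 59
f 62 59 43
f 57 59 62
f 38 64 50
f 64 44 65
f 50 65 39
f 64 65 50
f 38 50 48
f 50 39 49
f 48 49 37
f 50 49 48
f 38 48 55
f 48 37 54
f 55 54 41
f 48 54 55
f 38 55 60
f 55 41 61
f 60 61 43
f 55 61 60
f 38 60 64
f 60 43 67
f 64 67 44
f 60 67 64
f 39 65 53
f 65 44 66
f 53 66 40
f 65 66 53
f 37 49 73
f 49 39 74
f 73 74 46
f 49 74 73
f 41 54 70
f 54 37 69
f 70 69 45
f 54 69 70
f 43 61 62
f 61 41 58
f 62 58 42
f 61 58 62
f 44 67 63
f 67 43 59
f 63 59 36
f 67 59 63
f 78 77 81
f 78 81 79
f 79 81 82
f 79 82 80
f 81 77 83
f 81 83 82
f 82 83 84
f 82 84 80
f 83 77 85
f 83 85 84
f 84 85 86
f 84 86 80
f 85 77 87
f 85 87 86
f 86 87 88
f 86 88 80
f 87 77 89
f 87 89 88
f 88 89 90
f 88 90 80
f 89 77 91
f 89 91 90
f 90 91 92
f 90 92 80
f 91 77 93
f 91 93 92
f 92 93 94
f 92 94 80
f 93 77 95
f 93 95 94
f 94 95 96
f 94 96 80
f 95 77 97
f 95 97 96
f 96 97 98
f 96 98 80
f 97 77 99
f 97 99 98
f 98 99 100
f 98 100 80
f 99 77 101
f 99 101 100
f 100 101 102
f 100 102 80
f 101 77 78
f 101 78 102
f 102 78 79
f 102 79 80



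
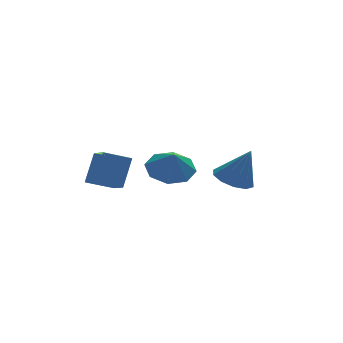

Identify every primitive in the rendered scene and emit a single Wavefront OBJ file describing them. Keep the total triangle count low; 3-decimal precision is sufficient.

v 2.678 1.879 -3.445
v 3.444 2.471 -3.596
v 3.322 1.481 -1.735
v 2.999 2.8 -3.351
v 2.431 2.778 -3.142
v 1.957 2.413 -3.049
v 1.759 1.843 -3.107
v 1.911 1.288 -3.293
v 2.356 0.958 -3.538
v 2.924 0.98 -3.747
v 3.398 1.346 -3.841
v 3.597 1.915 -3.783
v -0.644 0.335 -1.798
v 0.367 -0.029 -1.978
v -0.676 -0.235 -0.822
v 0.357 0.692 -1.557
v -0.24 1.203 -1.278
v -1.074 1.206 -1.303
v -1.656 0.698 -1.618
v -1.646 -0.022 -2.038
v -1.049 -0.533 -2.318
v -0.215 -0.536 -2.293
v -2.245 3.278 -3.943
v -2.213 1.972 -3.388
v -3.477 3.438 -3.495
v -3.444 2.131 -2.94
v -1.656 3.889 -2.54
v -1.623 2.582 -1.985
v -2.887 4.048 -2.092
v -2.855 2.742 -1.537
f 2 1 4
f 2 4 3
f 4 1 5
f 4 5 3
f 5 1 6
f 5 6 3
f 6 1 7
f 6 7 3
f 7 1 8
f 7 8 3
f 8 1 9
f 8 9 3
f 9 1 10
f 9 10 3
f 10 1 11
f 10 11 3
f 11 1 12
f 11 12 3
f 12 1 2
f 12 2 3
f 14 13 16
f 14 16 15
f 16 13 17
f 16 17 15
f 17 13 18
f 17 18 15
f 18 13 19
f 18 19 15
f 19 13 20
f 19 20 15
f 20 13 21
f 20 21 15
f 21 13 22
f 21 22 15
f 22 13 14
f 22 14 15
f 24 26 23
f 27 24 23
f 23 26 25
f 25 27 23
f 24 30 26
f 28 24 27
f 28 30 24
f 26 30 25
f 29 27 25
f 25 30 29
f 29 28 27
f 30 28 29



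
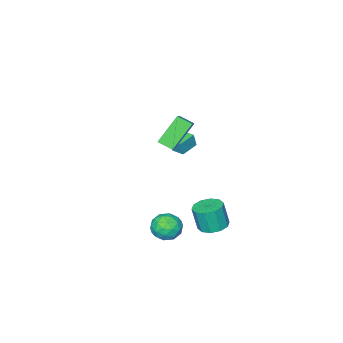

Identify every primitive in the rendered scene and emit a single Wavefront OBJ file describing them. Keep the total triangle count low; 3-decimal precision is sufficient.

v -4.557 -2.475 -1.341
v -4.389 -2.52 -0.468
v -4.636 -1.661 -1.285
v -4.467 -1.705 -0.412
v -3.453 -2.355 -1.548
v -3.284 -2.399 -0.675
v -3.531 -1.54 -1.492
v -3.363 -1.585 -0.619
v 0.177 0.746 2.442
v -1.079 0.868 3.915
v -0.166 1.522 2.085
v -1.422 1.644 3.558
v 0.762 1.216 2.902
v -0.494 1.338 4.375
v 0.419 1.992 2.545
v -0.837 2.114 4.018
v 1.533 3.675 -2.73
v 1.813 4.075 -1.956
v 2.087 2.385 -2.264
v 2.367 2.785 -1.49
v 1.473 2.668 -1.647
v 1.131 3.466 -1.936
v 2.769 2.994 -2.284
v 2.427 3.792 -2.573
v 2.577 3.654 -1.681
v 1.776 3.453 -1.287
v 2.124 3.007 -2.933
v 1.323 2.806 -2.539
v 1.624 3.989 -2.384
v 2.276 2.471 -1.836
v 1.75 2.403 -1.928
v 1.915 2.638 -1.474
v 1.223 3.63 -2.372
v 1.388 3.866 -1.917
v 1.188 3.038 -1.735
v 2.512 2.594 -2.303
v 2.677 2.83 -1.848
v 1.985 3.822 -2.746
v 2.15 4.057 -2.292
v 2.712 3.422 -2.485
v 2.238 3.976 -1.768
v 2.564 3.217 -1.493
v 2.8 3.341 -1.96
v 2.599 3.81 -2.13
v 1.767 3.858 -1.536
v 2.093 3.099 -1.262
v 1.568 3.031 -1.354
v 1.366 3.5 -1.524
v 2.216 3.61 -1.374
v 1.807 3.361 -2.958
v 2.133 2.602 -2.684
v 2.534 2.96 -2.696
v 2.332 3.429 -2.866
v 1.336 3.243 -2.727
v 1.662 2.484 -2.452
v 1.301 2.65 -2.09
v 1.1 3.119 -2.26
v 1.684 2.85 -2.846
v -1.971 2.615 -4.355
v -1.269 3.144 -4.321
v -1.107 2.835 -2.832
v -1.809 2.305 -2.865
v -1.71 3.443 -4.211
v -1.548 3.134 -2.722
v -2.251 3.425 -4.156
v -2.089 3.116 -2.667
v -2.685 3.098 -4.177
v -2.523 2.789 -2.687
v -2.846 2.586 -4.266
v -2.684 2.277 -2.776
v -2.673 2.085 -4.388
v -2.511 1.776 -2.899
v -2.232 1.786 -4.498
v -2.07 1.477 -3.009
v -1.691 1.804 -4.553
v -1.529 1.495 -3.064
v -1.257 2.131 -4.533
v -1.095 1.822 -3.043
v -1.096 2.643 -4.444
v -0.934 2.334 -2.954
f 2 4 1
f 5 2 1
f 1 4 3
f 3 5 1
f 2 8 4
f 6 2 5
f 6 8 2
f 4 8 3
f 7 5 3
f 3 8 7
f 7 6 5
f 8 6 7
f 10 12 9
f 13 10 9
f 9 12 11
f 11 13 9
f 10 16 12
f 14 10 13
f 14 16 10
f 12 16 11
f 15 13 11
f 11 16 15
f 15 14 13
f 16 14 15
f 17 54 33
f 54 28 57
f 33 57 22
f 54 57 33
f 17 33 29
f 33 22 34
f 29 34 18
f 33 34 29
f 17 29 38
f 29 18 39
f 38 39 24
f 29 39 38
f 17 38 50
f 38 24 53
f 50 53 27
f 38 53 50
f 17 50 54
f 50 27 58
f 54 58 28
f 50 58 54
f 18 34 45
f 34 22 48
f 45 48 26
f 34 48 45
f 22 57 35
f 57 28 56
f 35 56 21
f 57 56 35
f 28 58 55
f 58 27 51
f 55 51 19
f 58 51 55
f 27 53 52
f 53 24 40
f 52 40 23
f 53 40 52
f 24 39 44
f 39 18 41
f 44 41 25
f 39 41 44
f 20 46 32
f 46 26 47
f 32 47 21
f 46 47 32
f 20 32 30
f 32 21 31
f 30 31 19
f 32 31 30
f 20 30 37
f 30 19 36
f 37 36 23
f 30 36 37
f 20 37 42
f 37 23 43
f 42 43 25
f 37 43 42
f 20 42 46
f 42 25 49
f 46 49 26
f 42 49 46
f 21 47 35
f 47 26 48
f 35 48 22
f 47 48 35
f 19 31 55
f 31 21 56
f 55 56 28
f 31 56 55
f 23 36 52
f 36 19 51
f 52 51 27
f 36 51 52
f 25 43 44
f 43 23 40
f 44 40 24
f 43 40 44
f 26 49 45
f 49 25 41
f 45 41 18
f 49 41 45
f 60 59 63
f 60 63 61
f 61 63 64
f 61 64 62
f 63 59 65
f 63 65 64
f 64 65 66
f 64 66 62
f 65 59 67
f 65 67 66
f 66 67 68
f 66 68 62
f 67 59 69
f 67 69 68
f 68 69 70
f 68 70 62
f 69 59 71
f 69 71 70
f 70 71 72
f 70 72 62
f 71 59 73
f 71 73 72
f 72 73 74
f 72 74 62
f 73 59 75
f 73 75 74
f 74 75 76
f 74 76 62
f 75 59 77
f 75 77 76
f 76 77 78
f 76 78 62
f 77 59 79
f 77 79 78
f 78 79 80
f 78 80 62
f 79 59 60
f 79 60 80
f 80 60 61
f 80 61 62

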